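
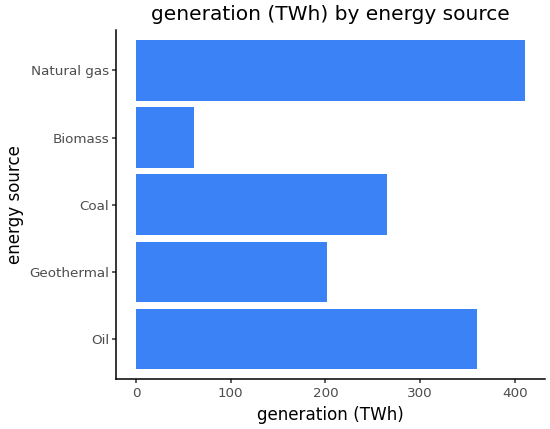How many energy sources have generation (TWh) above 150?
Above 150: Oil, Geothermal, Coal, Natural gas.

4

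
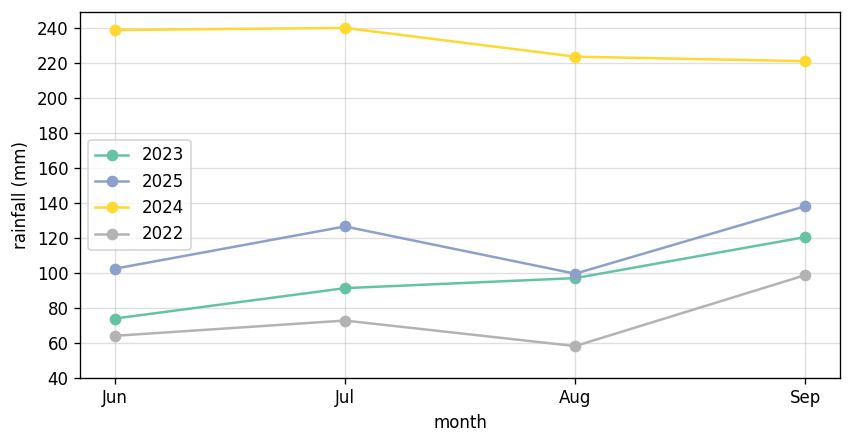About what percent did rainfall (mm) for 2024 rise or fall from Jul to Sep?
≈ -8.3%

Jul ≈ 240, Sep ≈ 220; (220 − 240) / 240 ≈ -8.3%.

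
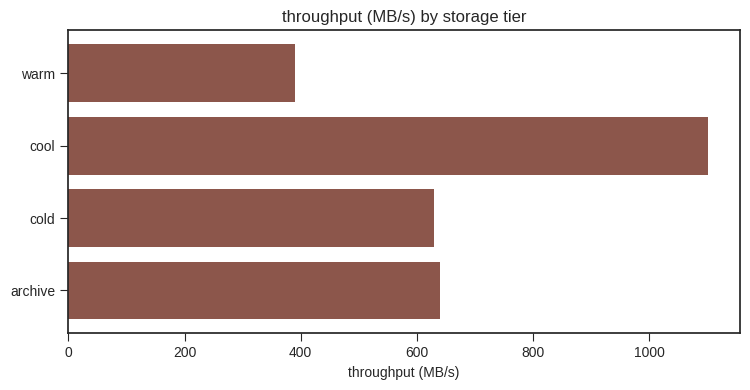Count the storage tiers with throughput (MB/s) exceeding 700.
1

Above 700: cool.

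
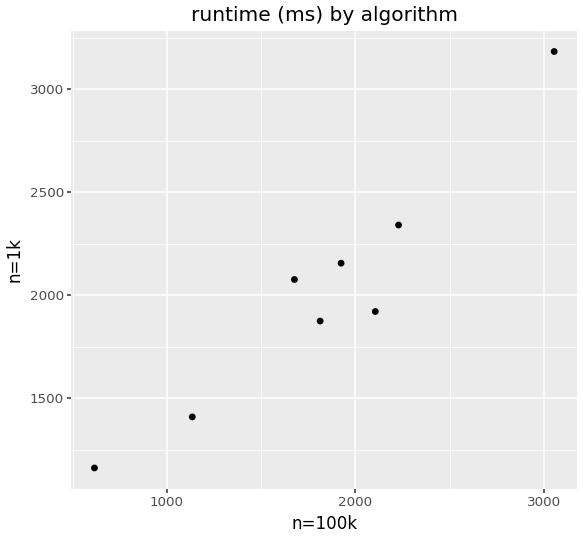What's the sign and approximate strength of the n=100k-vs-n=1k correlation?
positive, strong

Points are positively correlated; strong (|r| ≈ 1.0).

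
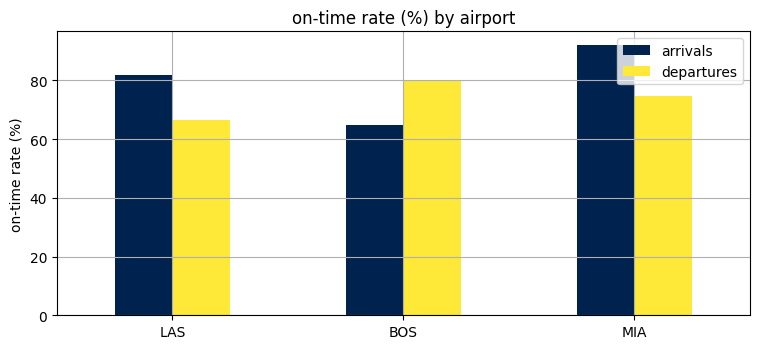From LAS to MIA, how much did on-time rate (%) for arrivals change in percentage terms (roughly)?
LAS ≈ 80, MIA ≈ 90; (90 − 80) / 80 ≈ +12.5%.

≈ +12.5%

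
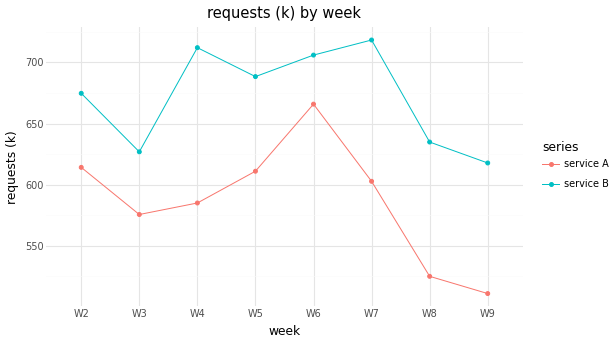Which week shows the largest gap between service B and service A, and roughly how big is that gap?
W4: service B ≈ 720, service A ≈ 580 → gap ≈ 140. Next-largest (W7) is only ≈ 120.

W4, ≈ 140 k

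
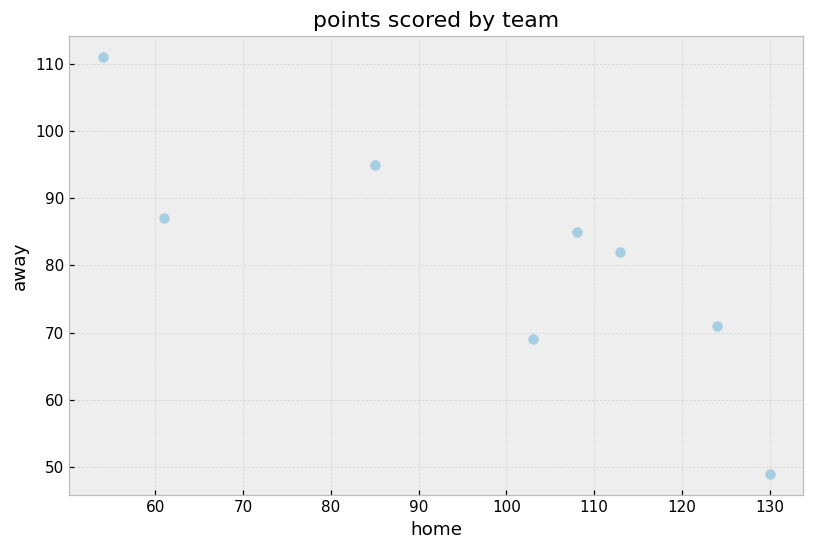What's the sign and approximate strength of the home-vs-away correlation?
Points are negatively correlated; strong (|r| ≈ 0.8).

negative, strong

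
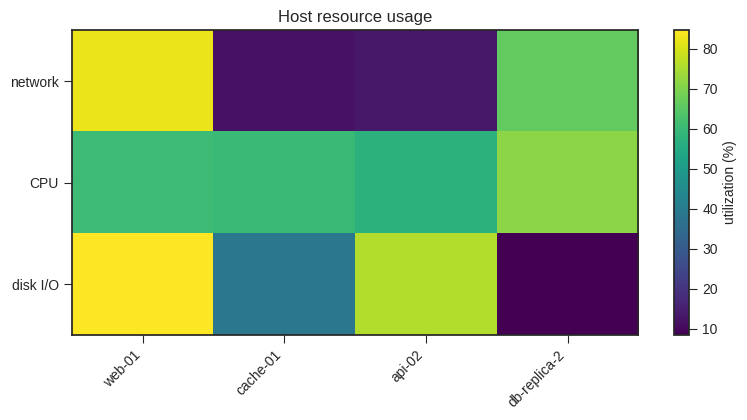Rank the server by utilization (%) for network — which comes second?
db-replica-2

Top 3 for network: web-01 ≈ 80, db-replica-2 ≈ 70, api-02 ≈ 10.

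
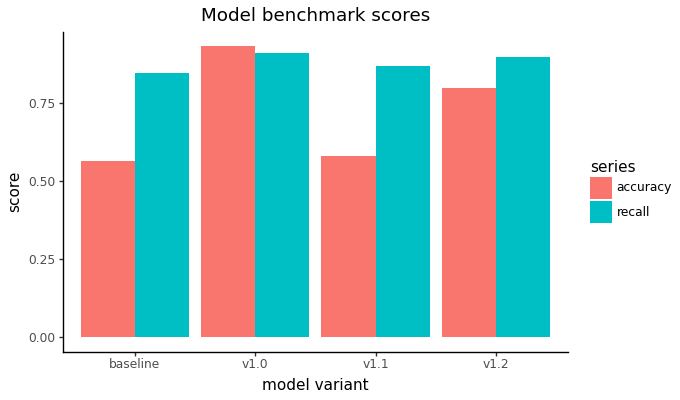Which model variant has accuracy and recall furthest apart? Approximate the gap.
v1.1, ≈ 0.3

v1.1: accuracy ≈ 0.6, recall ≈ 0.9 → gap ≈ 0.3. Next-largest (baseline) is only ≈ 0.2.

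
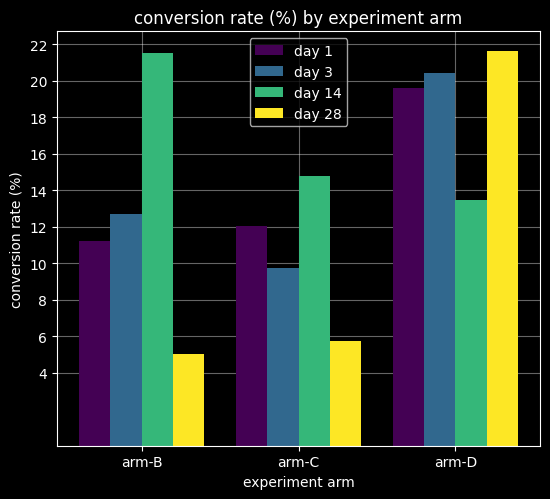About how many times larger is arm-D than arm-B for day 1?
arm-D ≈ 20, arm-B ≈ 12; 20/12 ≈ 1.67.

≈ 1.67×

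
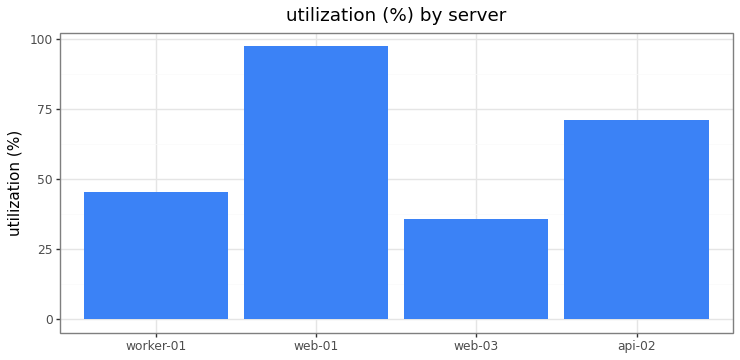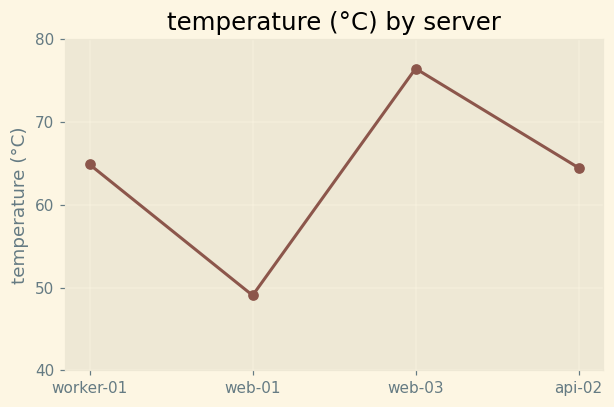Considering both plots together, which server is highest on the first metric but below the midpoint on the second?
Chart 2 median temperature (°C) ≈ 60; below-median servers: web-01, api-02. Among those, web-01 has the highest utilization (%) (≈ 100).

web-01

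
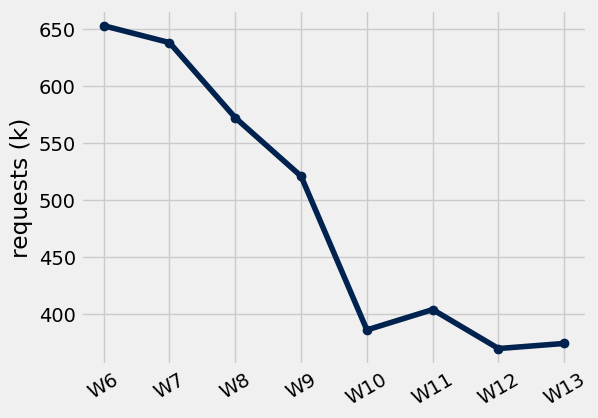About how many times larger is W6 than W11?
≈ 1.62×

W6 ≈ 650, W11 ≈ 400; 650/400 ≈ 1.62.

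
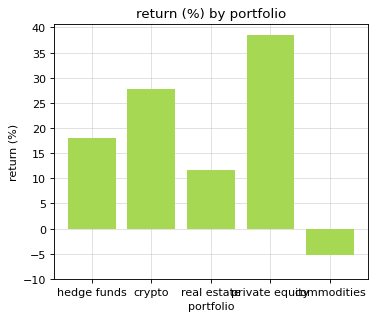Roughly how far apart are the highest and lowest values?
Max private equity ≈ 40, min commodities ≈ -5; range ≈ 45.

≈ 45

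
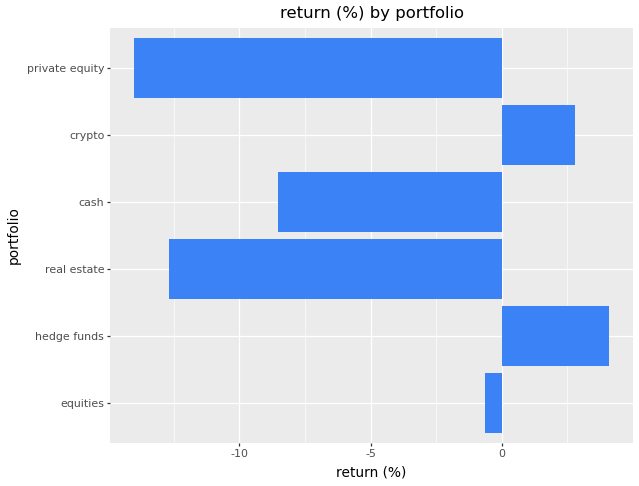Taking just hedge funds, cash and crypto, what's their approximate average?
(4 + -8 + 2) / 3 ≈ -1.

≈ -1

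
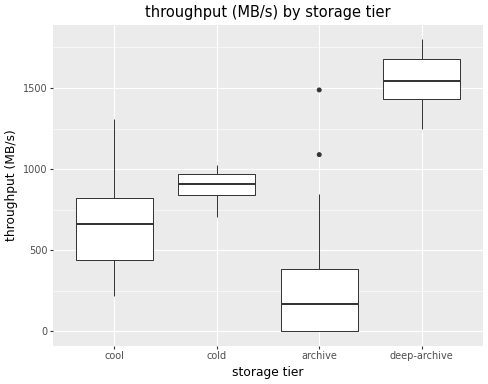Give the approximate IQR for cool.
Q3 ≈ 800, Q1 ≈ 400; IQR ≈ 400.

≈ 400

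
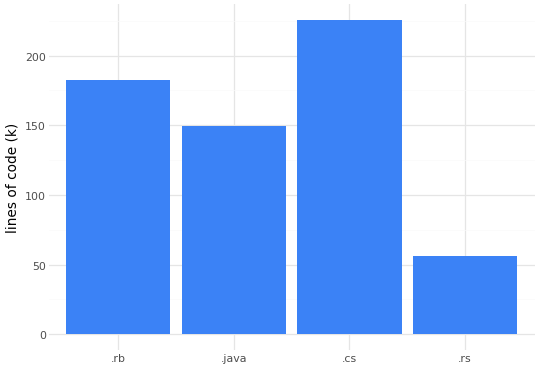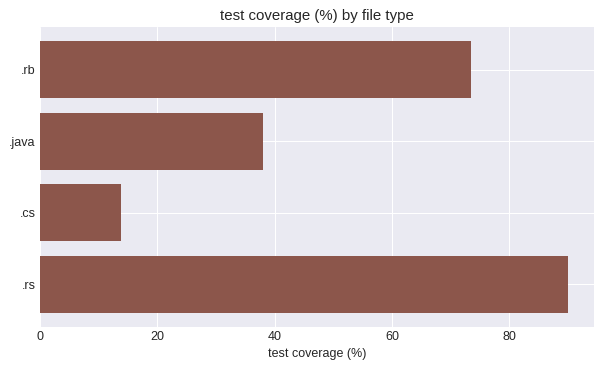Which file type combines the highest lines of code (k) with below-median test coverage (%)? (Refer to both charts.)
.cs

Chart 2 median test coverage (%) ≈ 60; below-median file types: .java, .cs. Among those, .cs has the highest lines of code (k) (≈ 225).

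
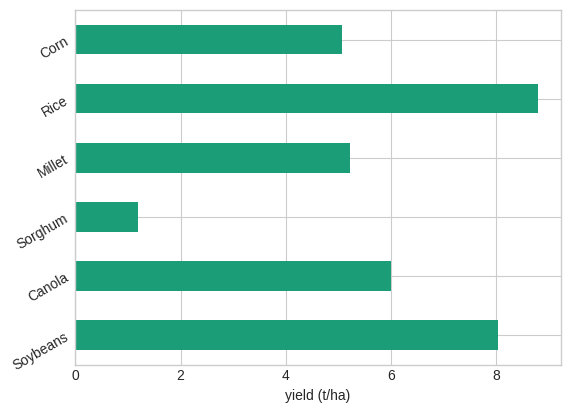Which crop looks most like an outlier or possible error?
Sorghum

Sorghum ≈ 1; the rest sit between ≈ 5 and ≈ 9.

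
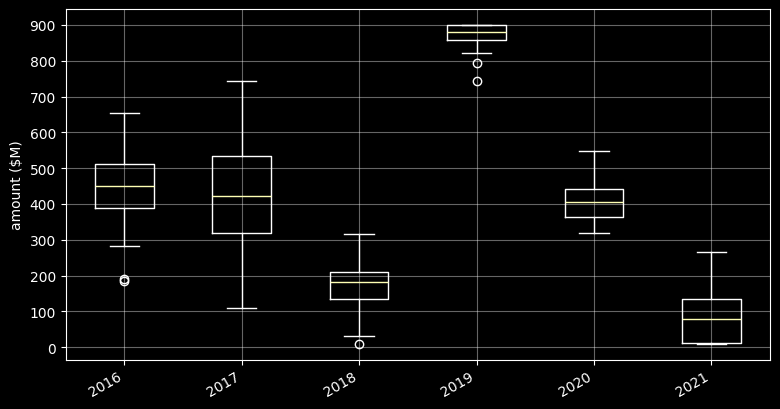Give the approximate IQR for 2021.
≈ 100

Q3 ≈ 100, Q1 ≈ 0; IQR ≈ 100.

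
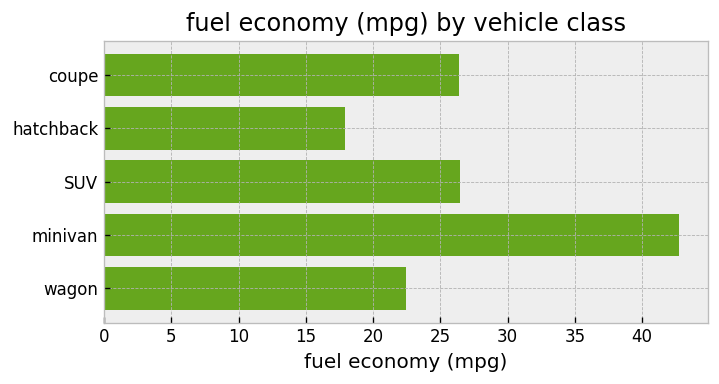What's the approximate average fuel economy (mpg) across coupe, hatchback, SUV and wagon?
≈ 22

(25 + 20 + 25 + 20) / 4 ≈ 22.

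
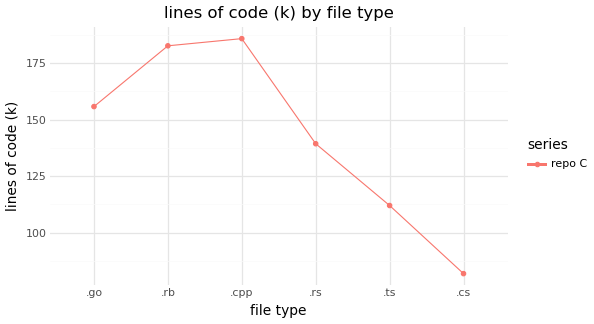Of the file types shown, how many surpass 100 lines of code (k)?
Above 100: .go, .rb, .cpp, .rs, .ts.

5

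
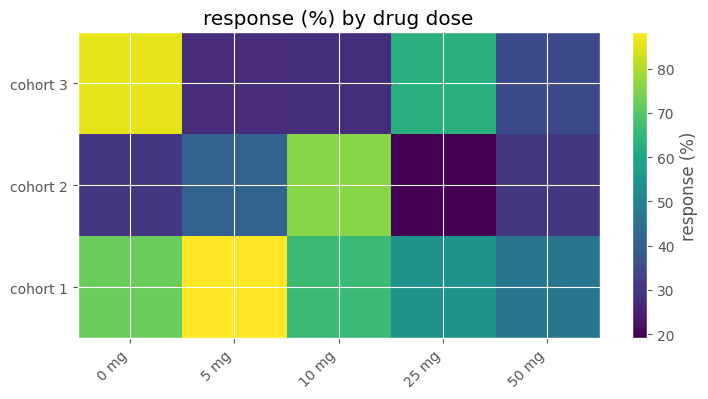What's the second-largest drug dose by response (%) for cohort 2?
Top 3 for cohort 2: 10 mg ≈ 80, 5 mg ≈ 40, 50 mg ≈ 30.

5 mg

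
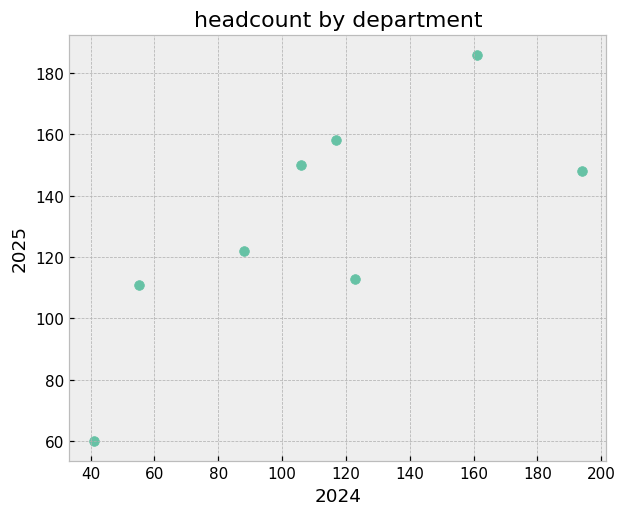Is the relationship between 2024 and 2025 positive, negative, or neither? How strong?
positive, strong

Points are positively correlated; strong (|r| ≈ 0.8).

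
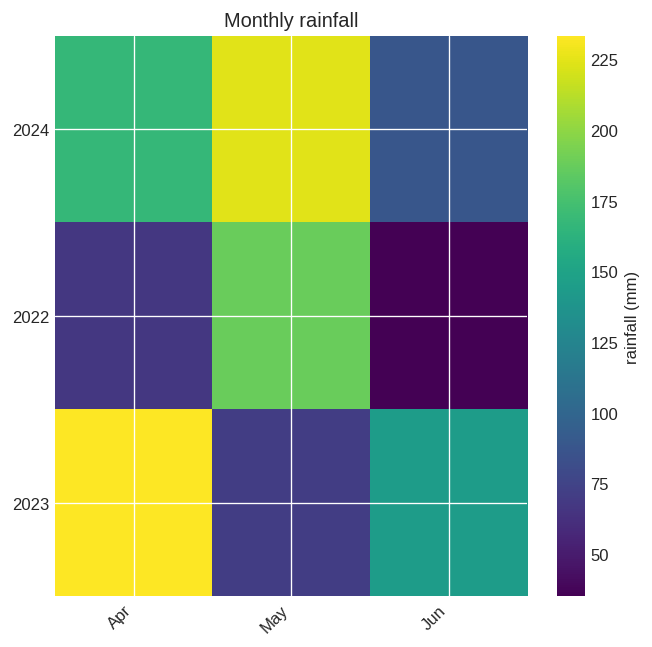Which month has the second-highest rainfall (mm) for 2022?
Apr

Top 3 for 2022: May ≈ 180, Apr ≈ 60, Jun ≈ 40.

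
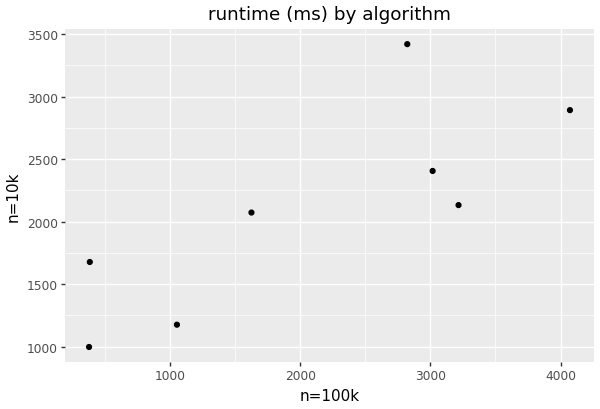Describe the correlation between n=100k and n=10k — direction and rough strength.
positive, strong

Points are positively correlated; strong (|r| ≈ 0.8).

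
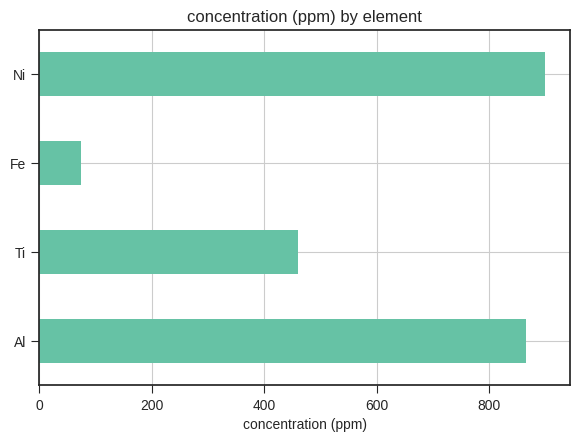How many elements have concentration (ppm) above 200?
Above 200: Al, Ti, Ni.

3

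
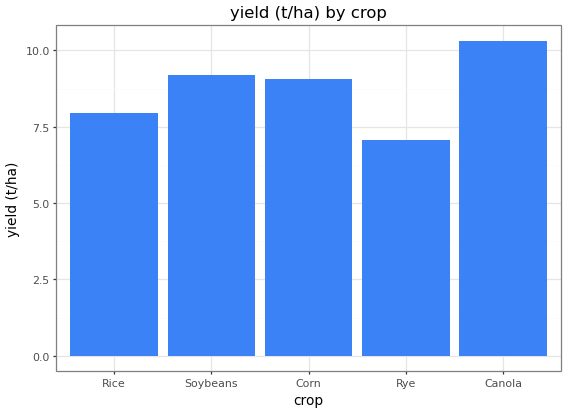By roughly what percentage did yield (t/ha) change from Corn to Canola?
≈ +11.1%

Corn ≈ 9, Canola ≈ 10; (10 − 9) / 9 ≈ +11.1%.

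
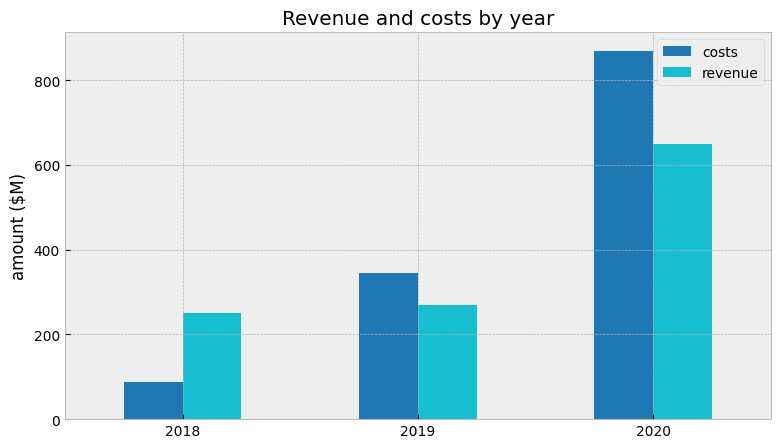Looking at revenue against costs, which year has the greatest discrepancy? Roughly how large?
2020: revenue ≈ 600, costs ≈ 900 → gap ≈ 300. Next-largest (2018) is only ≈ 100.

2020, ≈ 300 $M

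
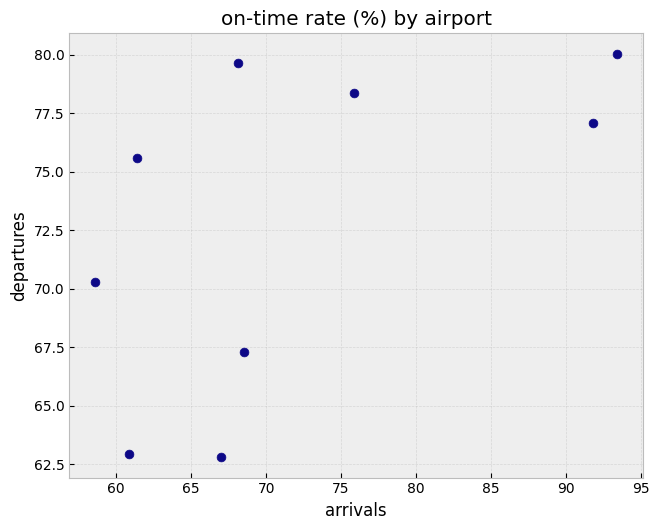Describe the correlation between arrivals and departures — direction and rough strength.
Points are positively correlated; moderate (|r| ≈ 0.6).

positive, moderate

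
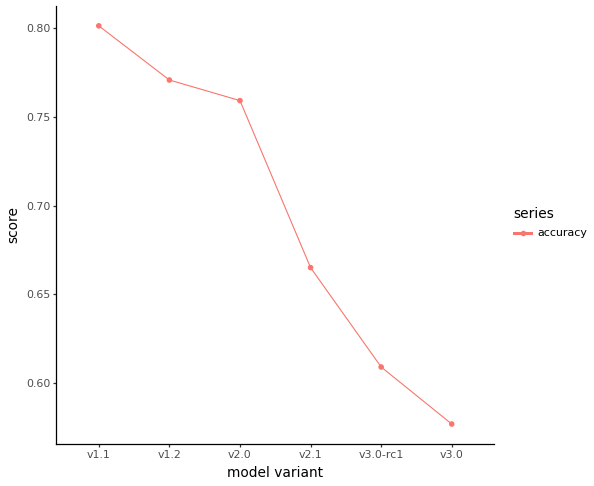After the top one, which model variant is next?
v1.2

Top 3: v1.1 ≈ 0.80, v1.2 ≈ 0.78, v2.0 ≈ 0.76.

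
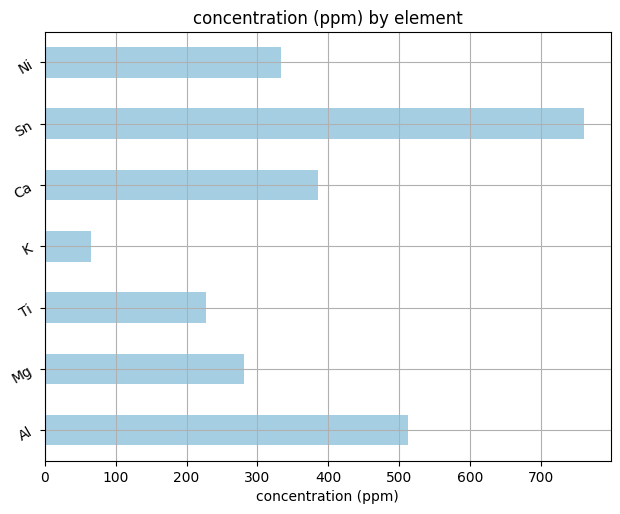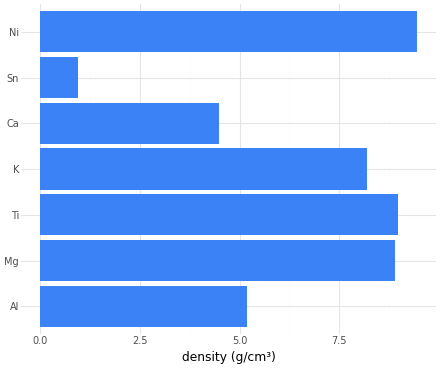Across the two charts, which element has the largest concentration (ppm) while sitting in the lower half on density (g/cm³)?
Chart 2 median density (g/cm³) ≈ 8; below-median elements: Al, Ca, Sn. Among those, Sn has the highest concentration (ppm) (≈ 800).

Sn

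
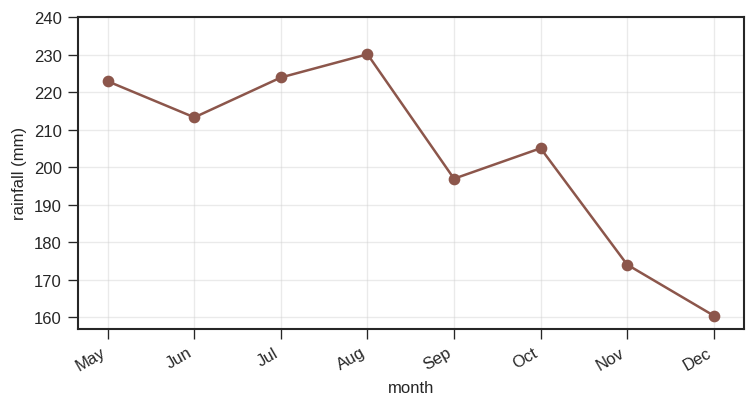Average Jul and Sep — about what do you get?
≈ 210

(220 + 200) / 2 ≈ 210.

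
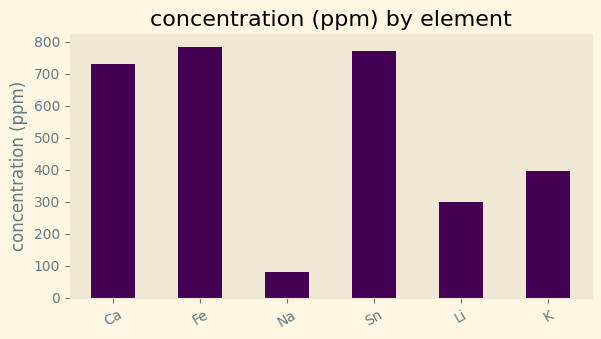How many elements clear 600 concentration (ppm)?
3

Above 600: Ca, Fe, Sn.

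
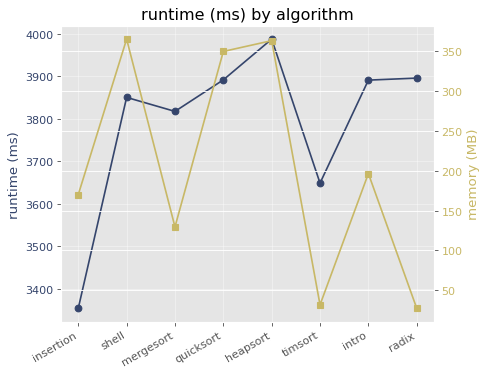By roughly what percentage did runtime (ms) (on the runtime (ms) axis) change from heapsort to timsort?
≈ -10%

heapsort ≈ 4000, timsort ≈ 3600; (3600 − 4000) / 4000 ≈ -10%.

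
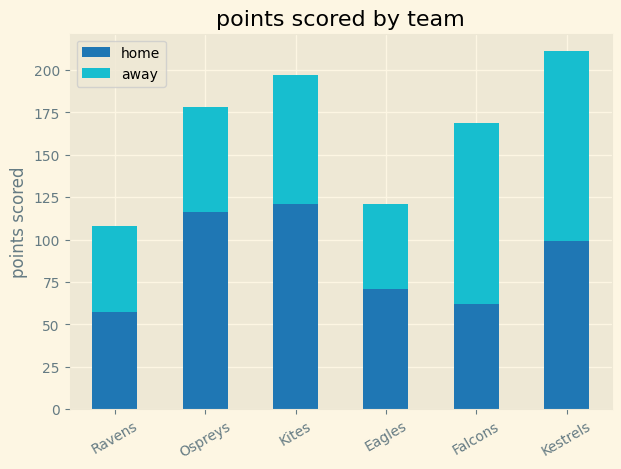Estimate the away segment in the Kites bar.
away top ≈ 200, bottom ≈ 120; segment ≈ 80.

≈ 80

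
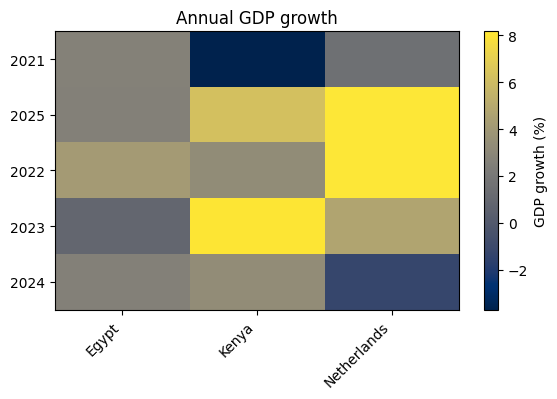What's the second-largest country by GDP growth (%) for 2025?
Top 3 for 2025: Netherlands ≈ 8, Kenya ≈ 6, Egypt ≈ 3.

Kenya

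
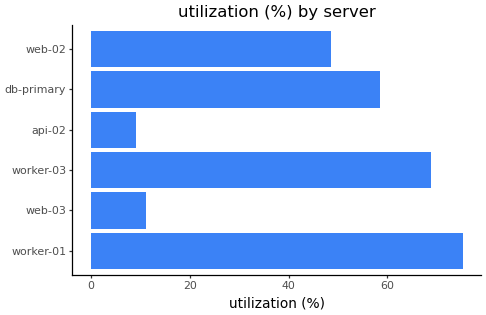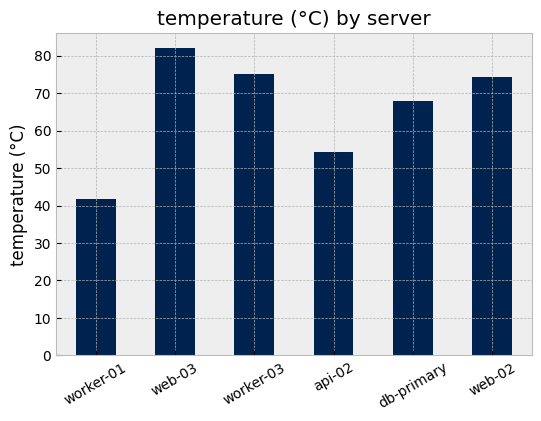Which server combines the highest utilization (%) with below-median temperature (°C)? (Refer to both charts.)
Chart 2 median temperature (°C) ≈ 70; below-median servers: worker-01, api-02, db-primary. Among those, worker-01 has the highest utilization (%) (≈ 80).

worker-01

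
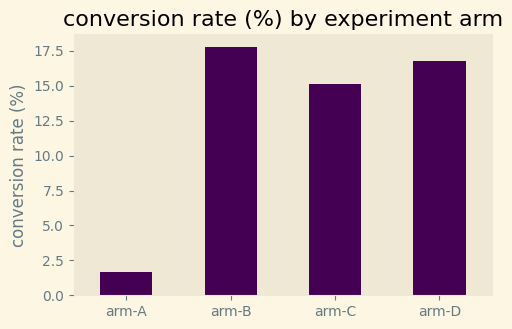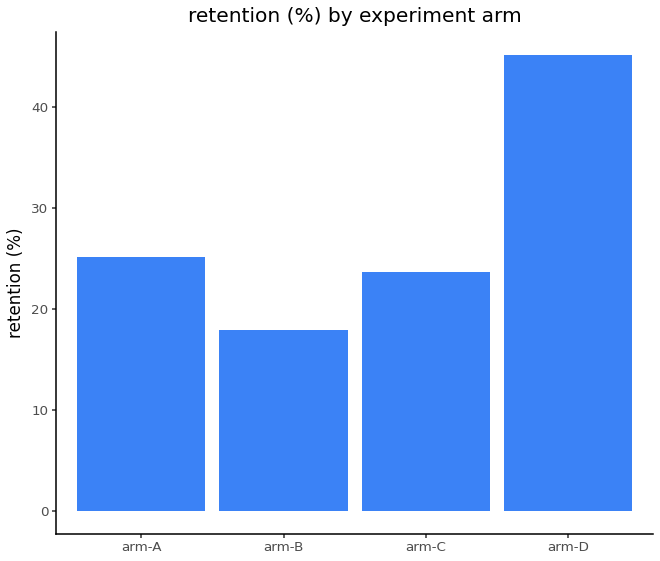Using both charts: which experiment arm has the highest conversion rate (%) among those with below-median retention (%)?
Chart 2 median retention (%) ≈ 25; below-median experiment arms: arm-B, arm-C. Among those, arm-B has the highest conversion rate (%) (≈ 18).

arm-B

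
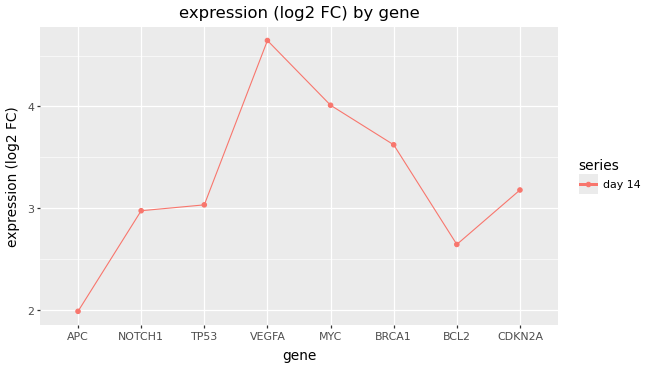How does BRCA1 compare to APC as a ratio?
BRCA1 ≈ 3.5, APC ≈ 2.0; 3.5/2.0 ≈ 1.75.

≈ 1.75×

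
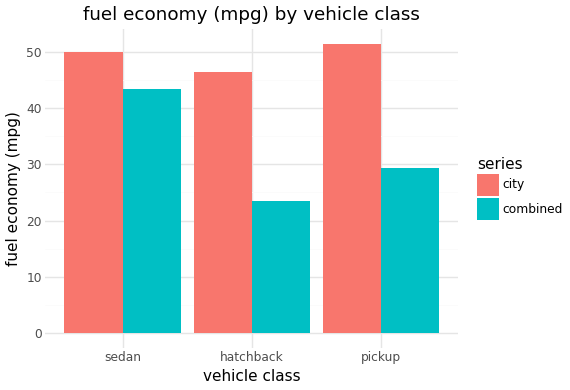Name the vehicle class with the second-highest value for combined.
Top 3 for combined: sedan ≈ 45, pickup ≈ 30, hatchback ≈ 25.

pickup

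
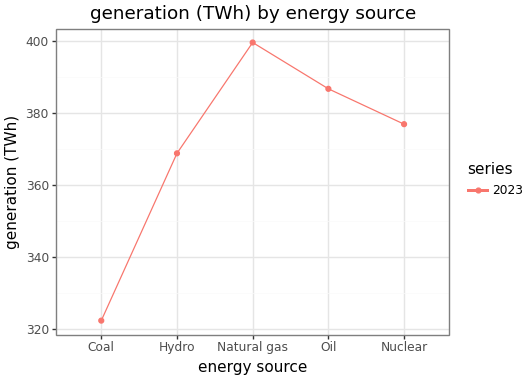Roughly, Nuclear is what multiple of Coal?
≈ 1.19×

Nuclear ≈ 380, Coal ≈ 320; 380/320 ≈ 1.19.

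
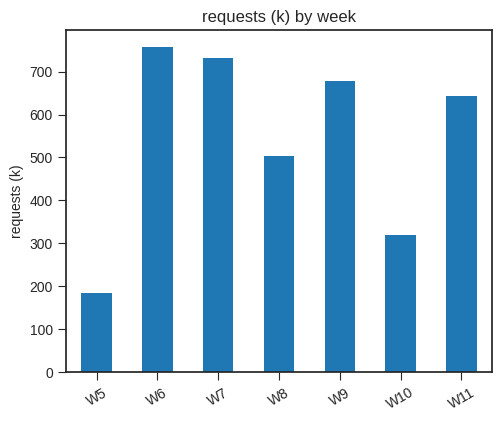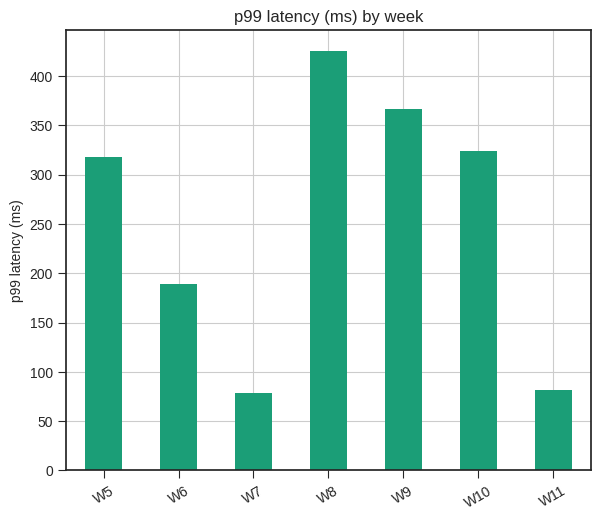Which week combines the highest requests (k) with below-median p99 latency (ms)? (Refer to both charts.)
Chart 2 median p99 latency (ms) ≈ 300; below-median weeks: W6, W7, W11. Among those, W6 has the highest requests (k) (≈ 800).

W6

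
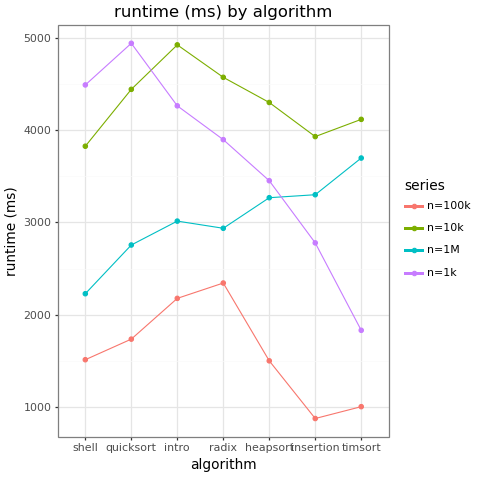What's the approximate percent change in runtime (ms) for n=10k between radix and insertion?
≈ -11.1%

radix ≈ 4500, insertion ≈ 4000; (4000 − 4500) / 4500 ≈ -11.1%.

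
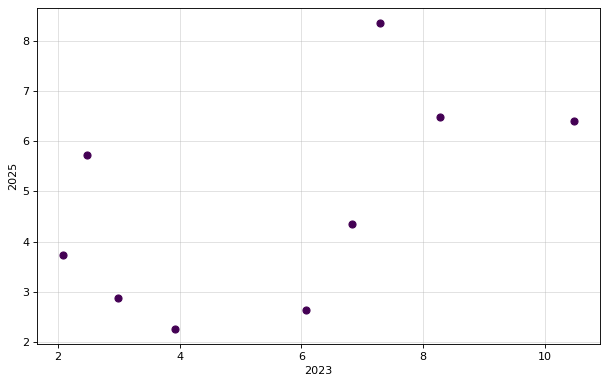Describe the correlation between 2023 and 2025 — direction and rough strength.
Points are positively correlated; moderate (|r| ≈ 0.6).

positive, moderate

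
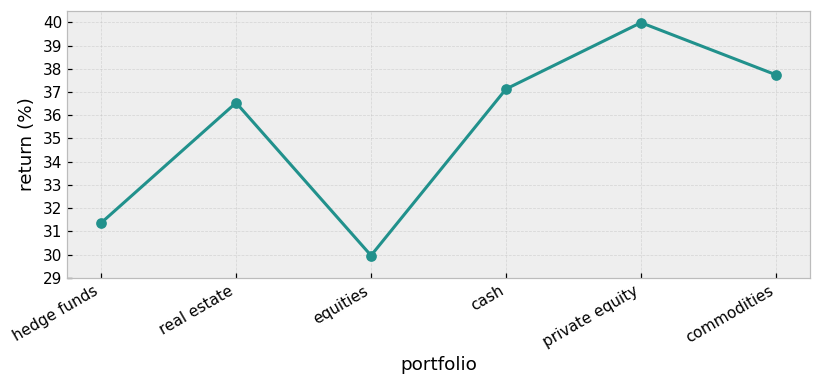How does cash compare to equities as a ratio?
≈ 1.23×

cash ≈ 37, equities ≈ 30; 37/30 ≈ 1.23.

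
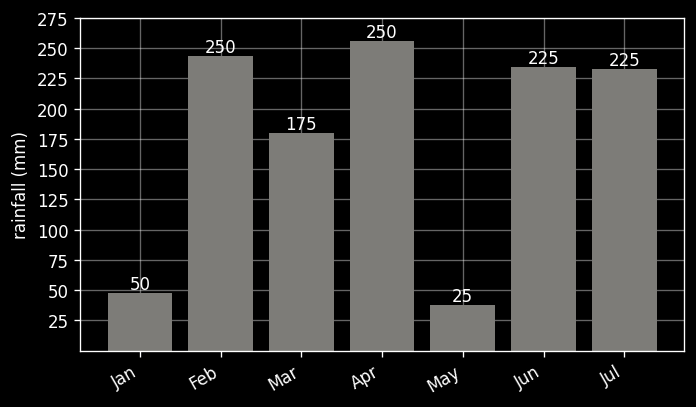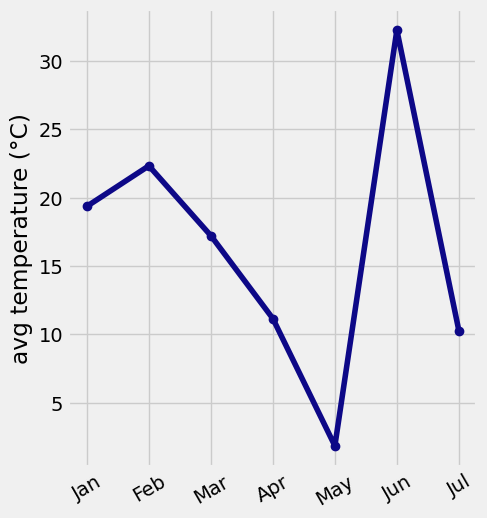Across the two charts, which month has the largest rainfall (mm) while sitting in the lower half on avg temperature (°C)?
Apr

Chart 2 median avg temperature (°C) ≈ 15; below-median months: Apr, May, Jul. Among those, Apr has the highest rainfall (mm) (≈ 250).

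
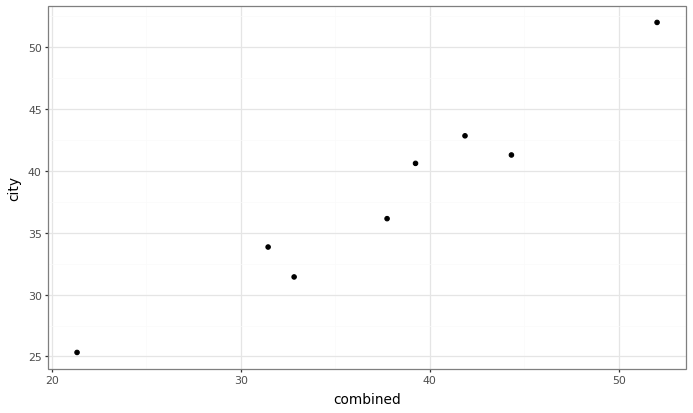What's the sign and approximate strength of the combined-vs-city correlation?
positive, strong

Points are positively correlated; strong (|r| ≈ 1.0).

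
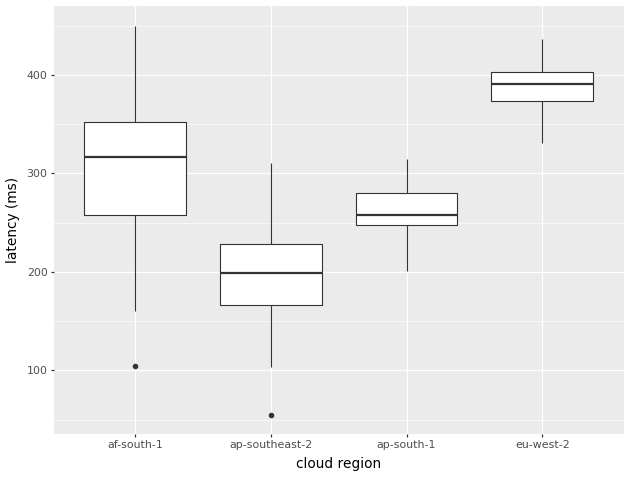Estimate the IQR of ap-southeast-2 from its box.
Q3 ≈ 220, Q1 ≈ 160; IQR ≈ 60.

≈ 60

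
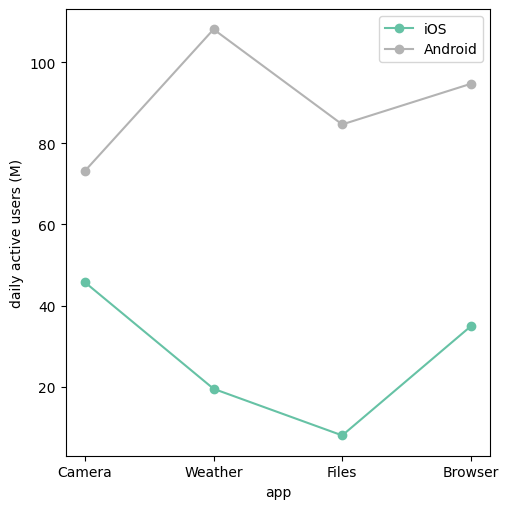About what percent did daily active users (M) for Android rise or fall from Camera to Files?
≈ +14.3%

Camera ≈ 70, Files ≈ 80; (80 − 70) / 70 ≈ +14.3%.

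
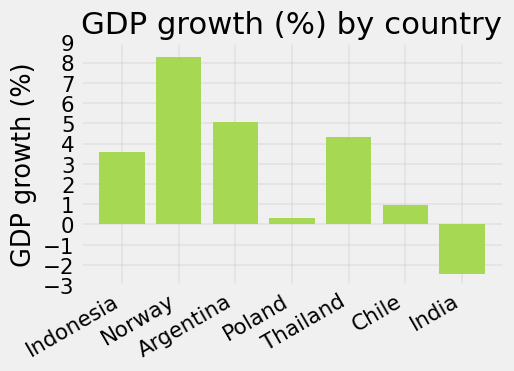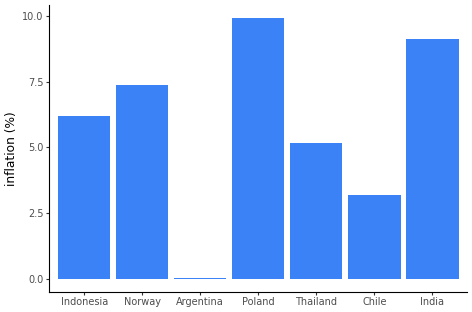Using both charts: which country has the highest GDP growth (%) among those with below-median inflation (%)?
Chart 2 median inflation (%) ≈ 6; below-median countries: Argentina, Thailand, Chile. Among those, Argentina has the highest GDP growth (%) (≈ 5).

Argentina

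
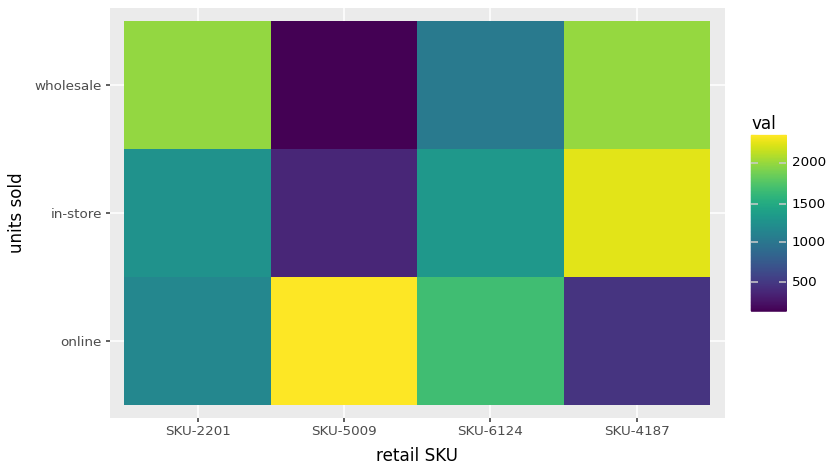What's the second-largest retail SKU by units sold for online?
Top 3 for online: SKU-5009 ≈ 2400, SKU-6124 ≈ 1600, SKU-2201 ≈ 1200.

SKU-6124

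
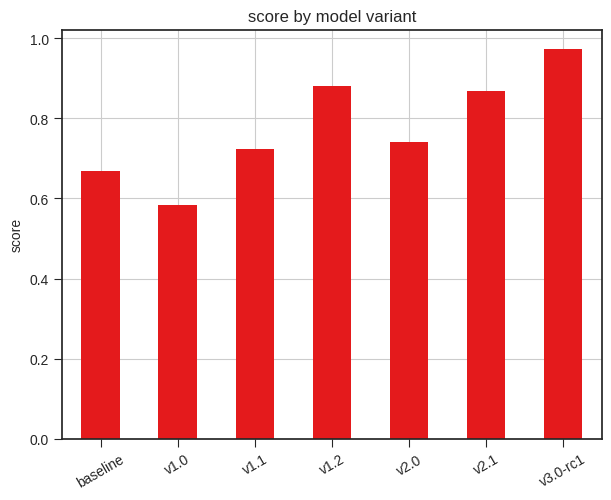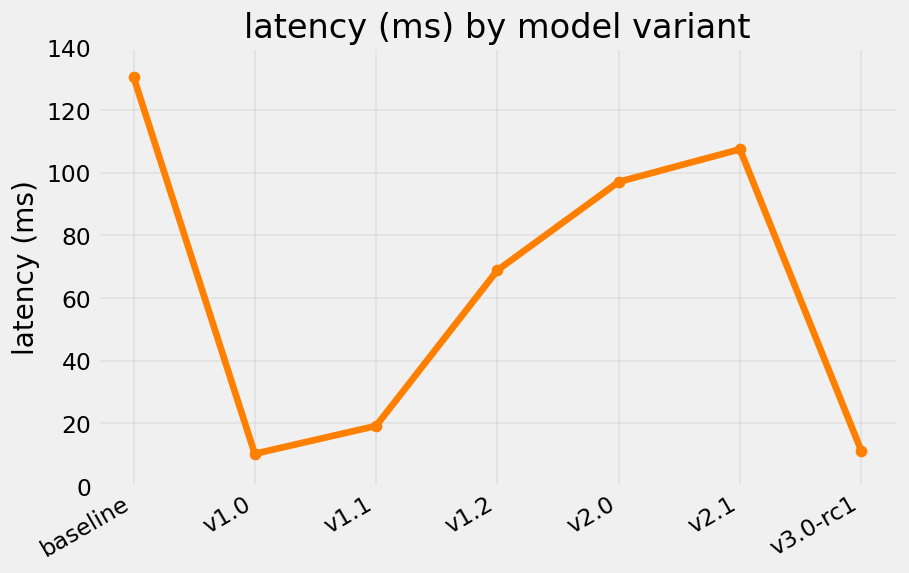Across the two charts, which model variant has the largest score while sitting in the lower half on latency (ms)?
Chart 2 median latency (ms) ≈ 60; below-median model variants: v1.0, v1.1, v3.0-rc1. Among those, v3.0-rc1 has the highest score (≈ 1).

v3.0-rc1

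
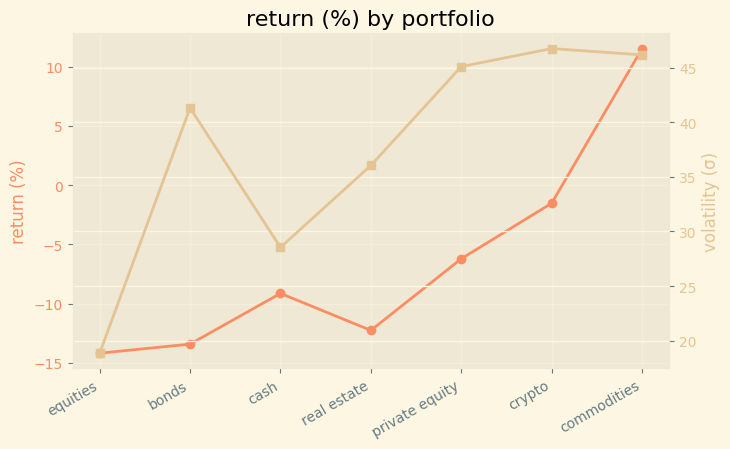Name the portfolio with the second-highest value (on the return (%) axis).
crypto

Top 3 (on the return (%) axis): commodities ≈ 10, crypto ≈ 0, private equity ≈ -5.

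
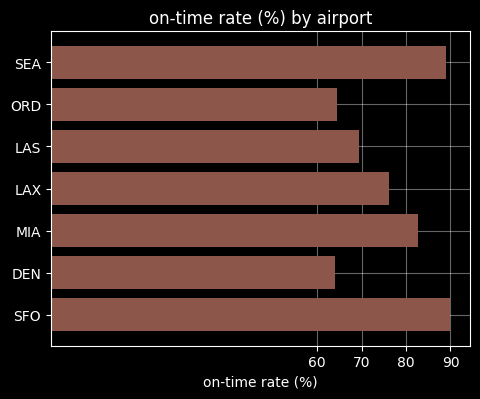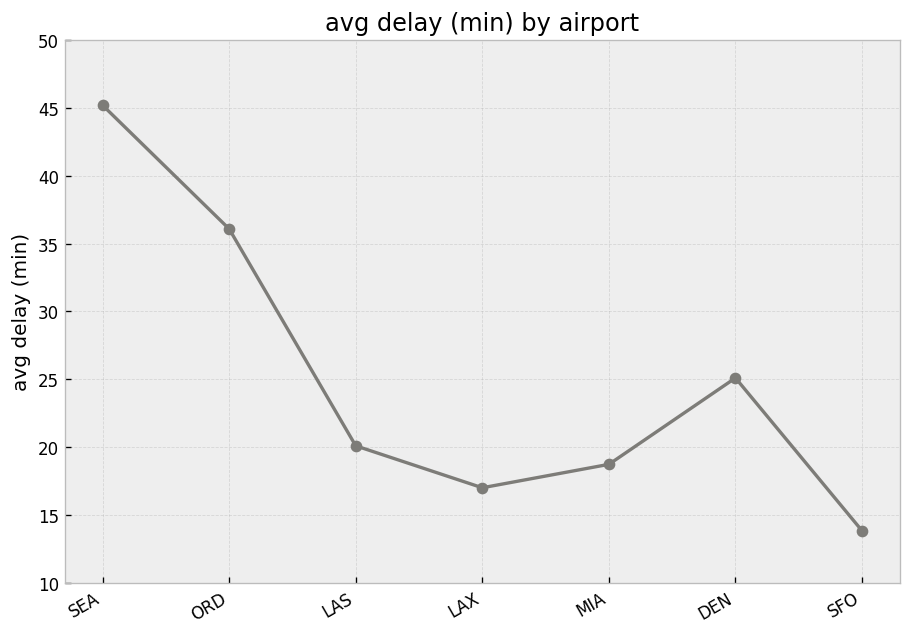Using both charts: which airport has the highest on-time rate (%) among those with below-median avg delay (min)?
Chart 2 median avg delay (min) ≈ 20; below-median airports: LAX, MIA, SFO. Among those, SFO has the highest on-time rate (%) (≈ 90).

SFO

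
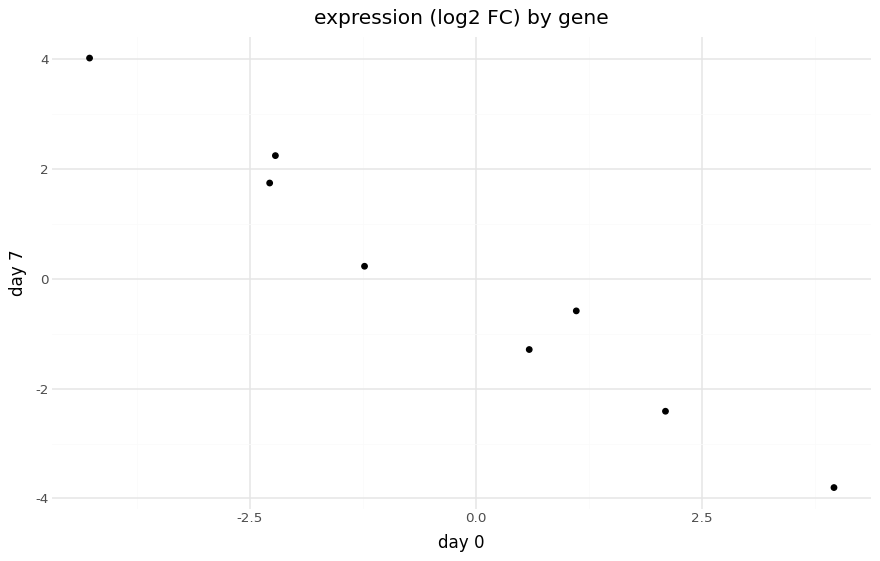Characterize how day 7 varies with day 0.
Points are negatively correlated; strong (|r| ≈ 1.0).

negative, strong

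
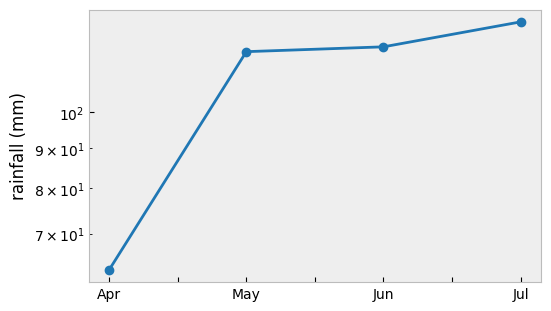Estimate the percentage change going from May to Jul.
May ≈ 120, Jul ≈ 130; (130 − 120) / 120 ≈ +8.3%.

≈ +8.3%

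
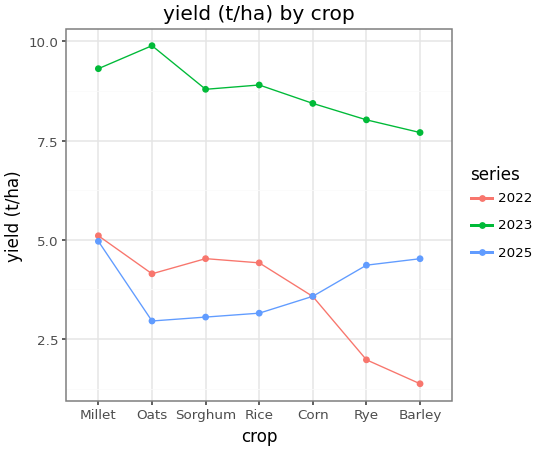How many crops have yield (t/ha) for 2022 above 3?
5

Above 3: Millet, Oats, Sorghum, Rice, Corn.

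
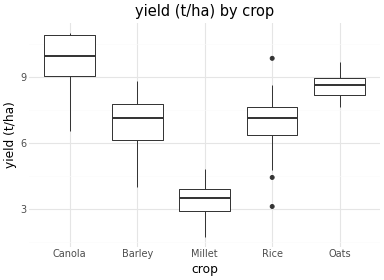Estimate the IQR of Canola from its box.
Q3 ≈ 11, Q1 ≈ 9; IQR ≈ 2.

≈ 2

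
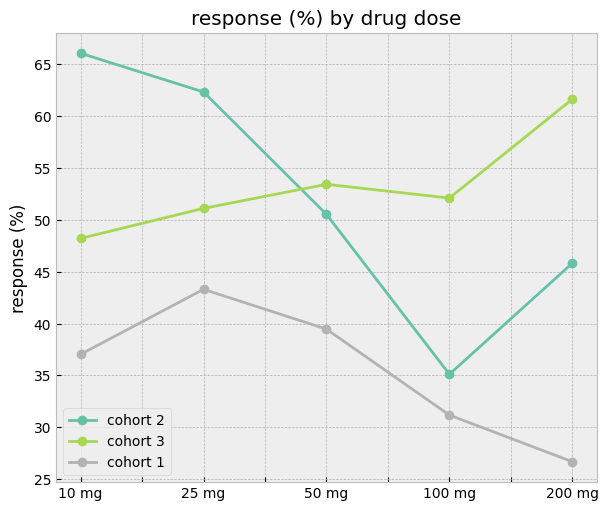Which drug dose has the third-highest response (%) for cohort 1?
10 mg

Top 4 for cohort 1: 25 mg ≈ 45, 50 mg ≈ 40, 10 mg ≈ 35, 100 mg ≈ 30.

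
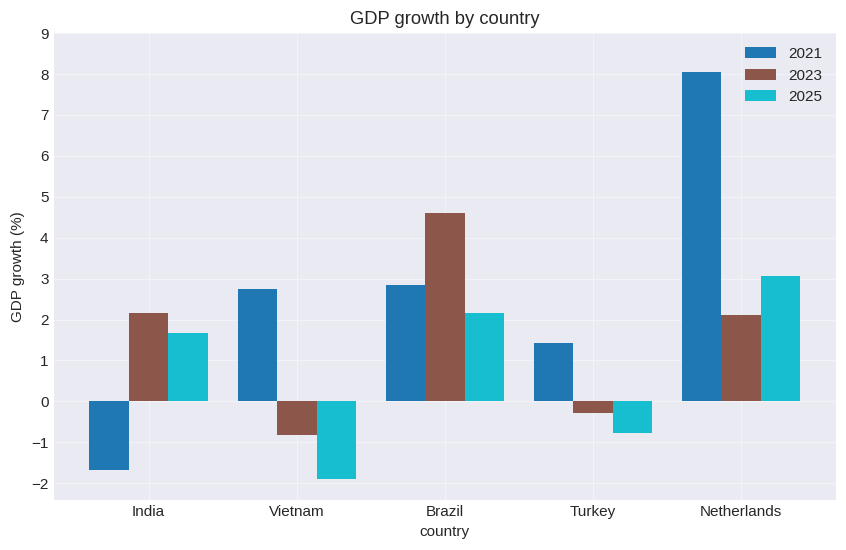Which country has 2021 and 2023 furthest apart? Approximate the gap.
Netherlands, ≈ 6 %

Netherlands: 2021 ≈ 8, 2023 ≈ 2 → gap ≈ 6. Next-largest (India) is only ≈ 4.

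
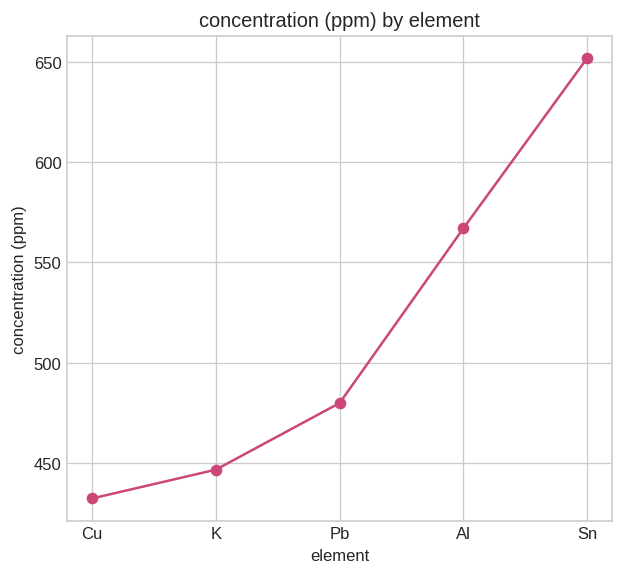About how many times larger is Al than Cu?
≈ 1.27×

Al ≈ 560, Cu ≈ 440; 560/440 ≈ 1.27.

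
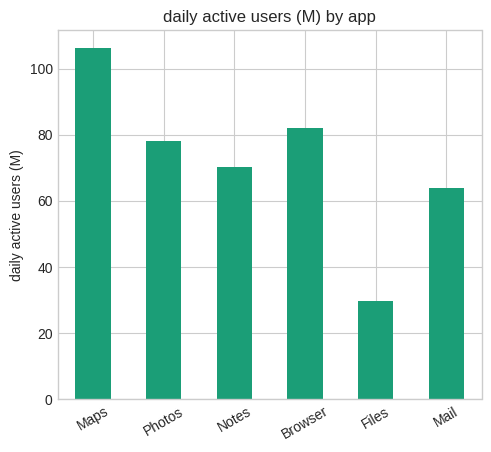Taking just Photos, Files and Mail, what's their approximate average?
(80 + 30 + 60) / 3 ≈ 57.

≈ 57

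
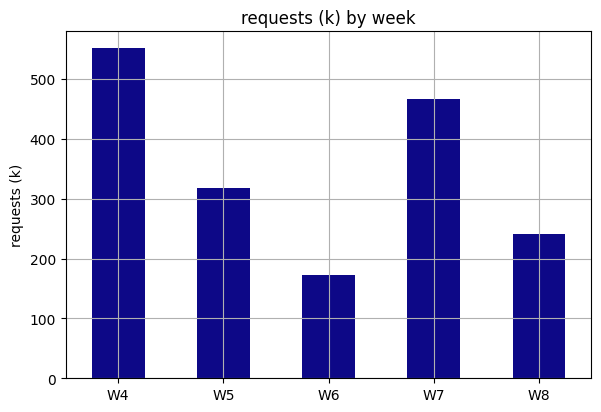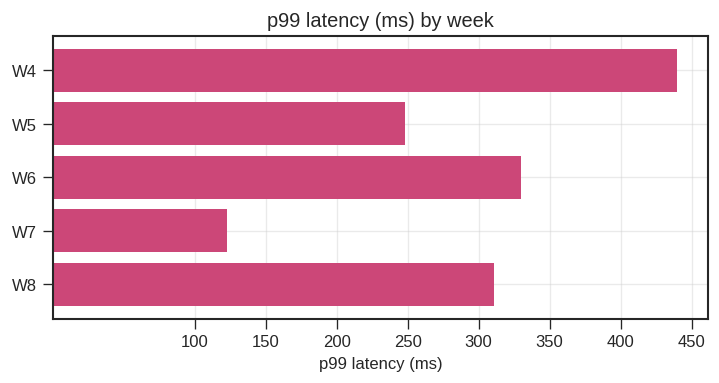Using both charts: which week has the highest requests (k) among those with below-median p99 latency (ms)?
Chart 2 median p99 latency (ms) ≈ 300; below-median weeks: W5, W7. Among those, W7 has the highest requests (k) (≈ 500).

W7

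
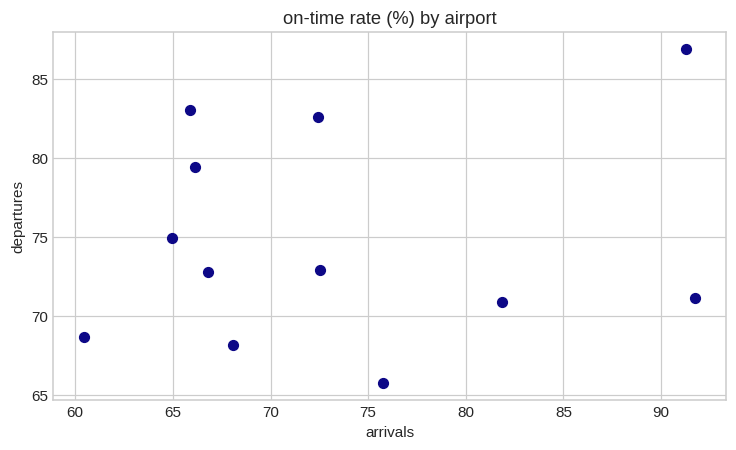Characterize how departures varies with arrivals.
no clear correlation

Points are roughly uncorrelated; weak (|r| ≈ 0.2).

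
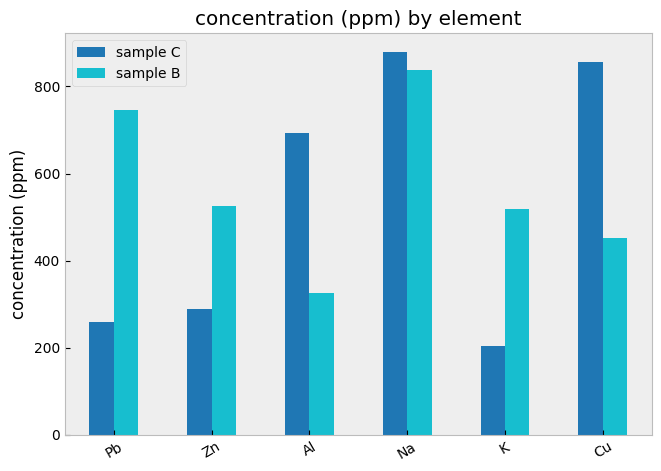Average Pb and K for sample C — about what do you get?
≈ 250

(300 + 200) / 2 ≈ 250.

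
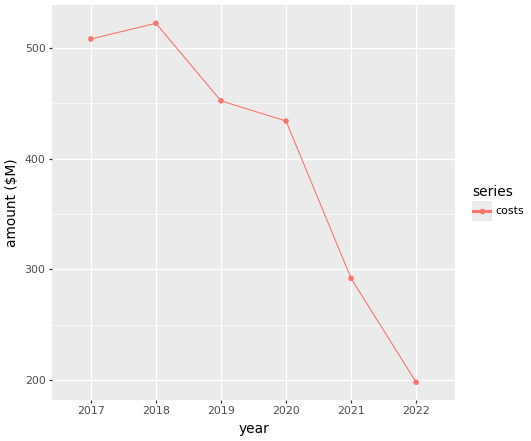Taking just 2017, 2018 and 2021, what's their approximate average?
≈ 433

(500 + 500 + 300) / 3 ≈ 433.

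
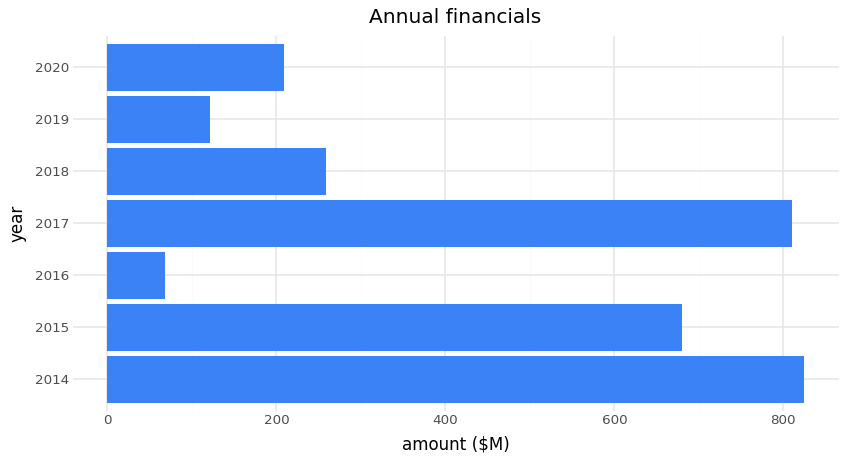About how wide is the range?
Max 2014 ≈ 800, min 2016 ≈ 100; range ≈ 700.

≈ 700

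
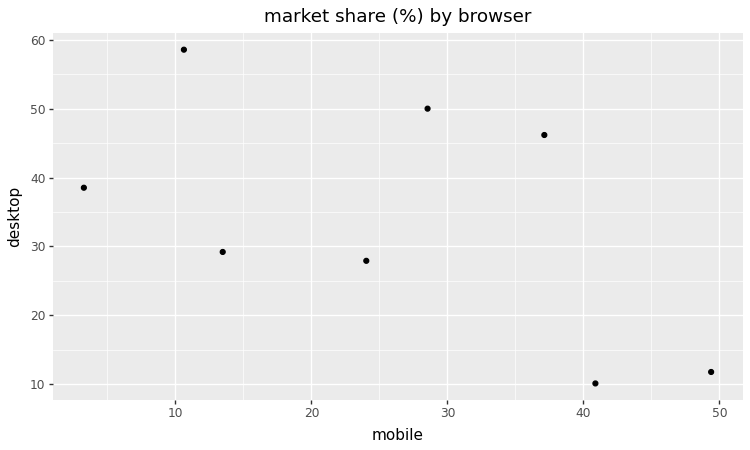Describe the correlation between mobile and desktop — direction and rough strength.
negative, moderate

Points are negatively correlated; moderate (|r| ≈ 0.6).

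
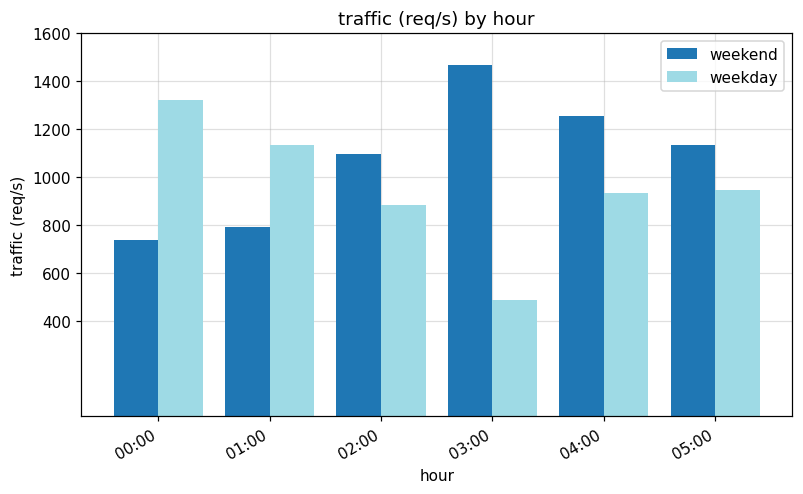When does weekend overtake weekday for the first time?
02:00

01:00: weekend ≈ 800 vs weekday ≈ 1200 (not yet); 02:00: weekend ≈ 1000 vs weekday ≈ 800 (first crossover).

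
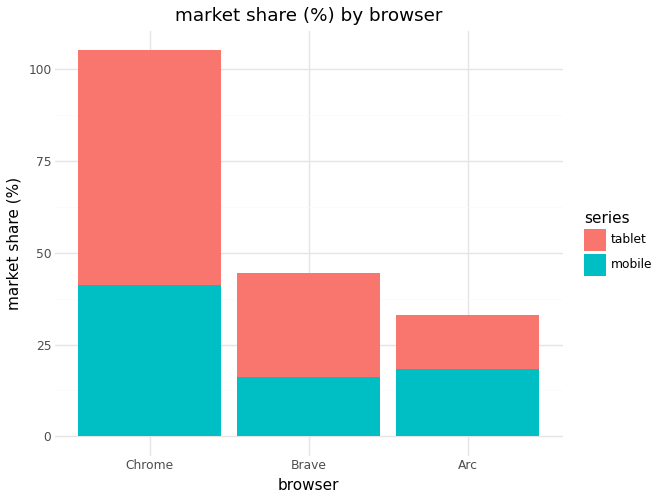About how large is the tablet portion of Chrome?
tablet top ≈ 100, bottom ≈ 40; segment ≈ 60.

≈ 60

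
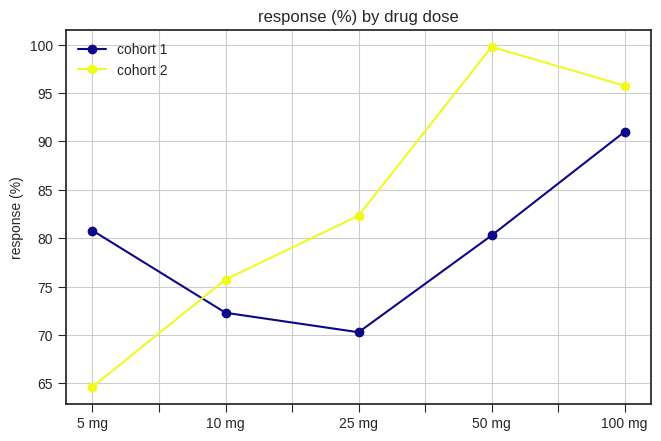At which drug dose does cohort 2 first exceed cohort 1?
10 mg

5 mg: cohort 2 ≈ 65 vs cohort 1 ≈ 80 (not yet); 10 mg: cohort 2 ≈ 75 vs cohort 1 ≈ 70 (first crossover).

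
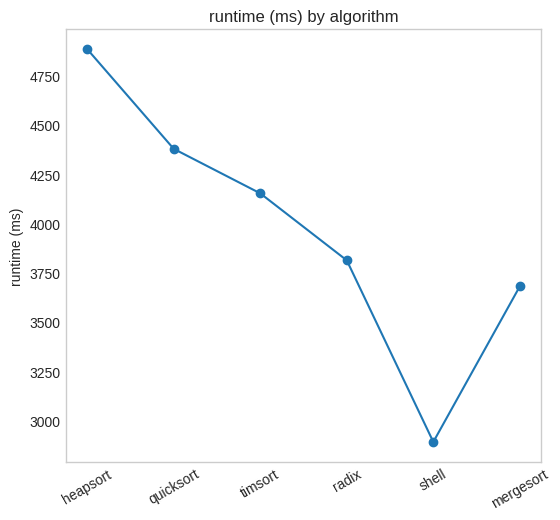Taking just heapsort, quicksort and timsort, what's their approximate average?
(4800 + 4400 + 4200) / 3 ≈ 4467.

≈ 4467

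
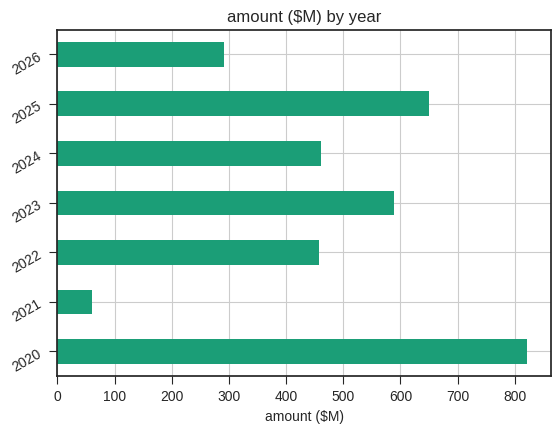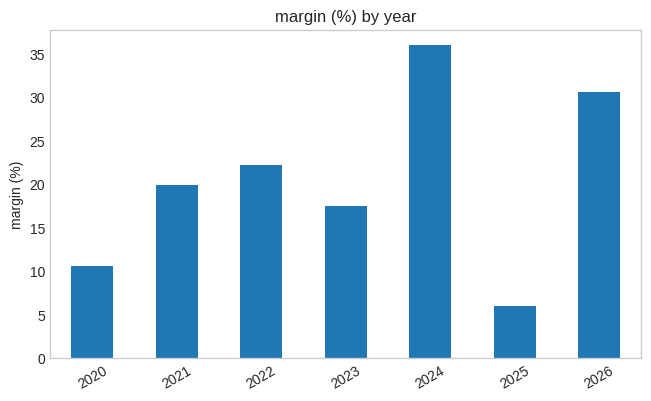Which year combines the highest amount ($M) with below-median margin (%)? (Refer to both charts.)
Chart 2 median margin (%) ≈ 20; below-median years: 2020, 2023, 2025. Among those, 2020 has the highest amount ($M) (≈ 800).

2020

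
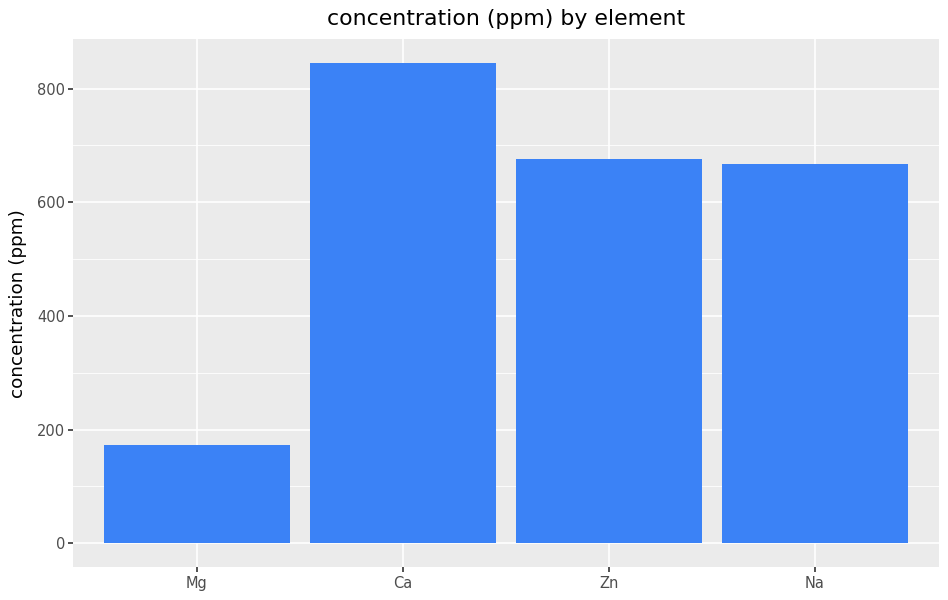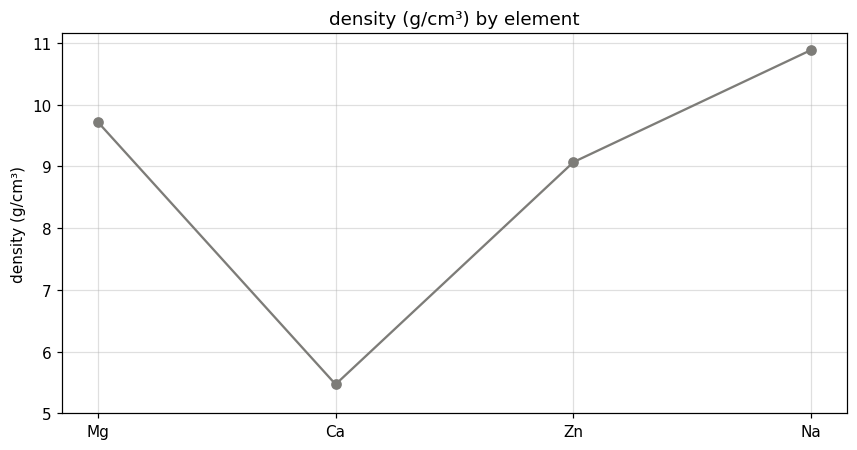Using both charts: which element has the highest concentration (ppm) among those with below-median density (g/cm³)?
Ca

Chart 2 median density (g/cm³) ≈ 9; below-median elements: Ca, Zn. Among those, Ca has the highest concentration (ppm) (≈ 800).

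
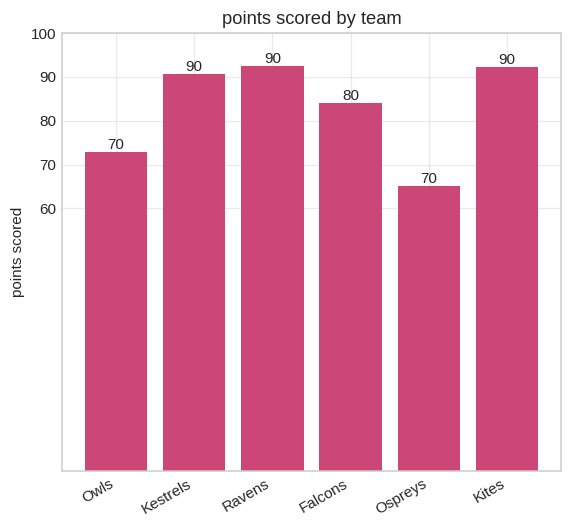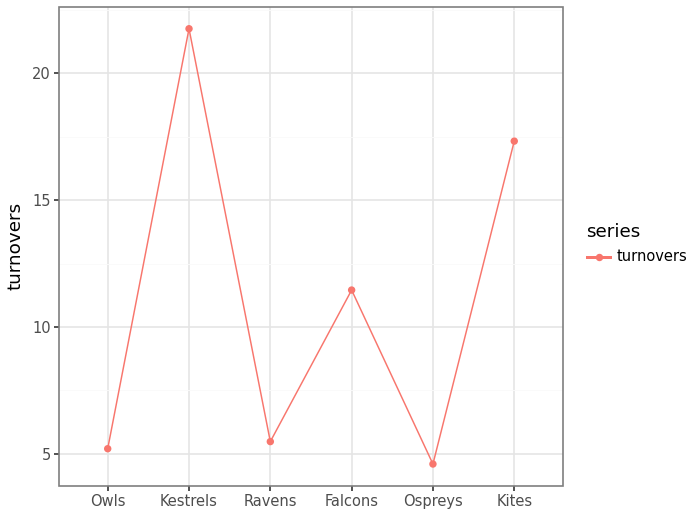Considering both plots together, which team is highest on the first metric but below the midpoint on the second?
Chart 2 median turnovers ≈ 8; below-median teams: Owls, Ravens, Ospreys. Among those, Ravens has the highest points scored (≈ 90).

Ravens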